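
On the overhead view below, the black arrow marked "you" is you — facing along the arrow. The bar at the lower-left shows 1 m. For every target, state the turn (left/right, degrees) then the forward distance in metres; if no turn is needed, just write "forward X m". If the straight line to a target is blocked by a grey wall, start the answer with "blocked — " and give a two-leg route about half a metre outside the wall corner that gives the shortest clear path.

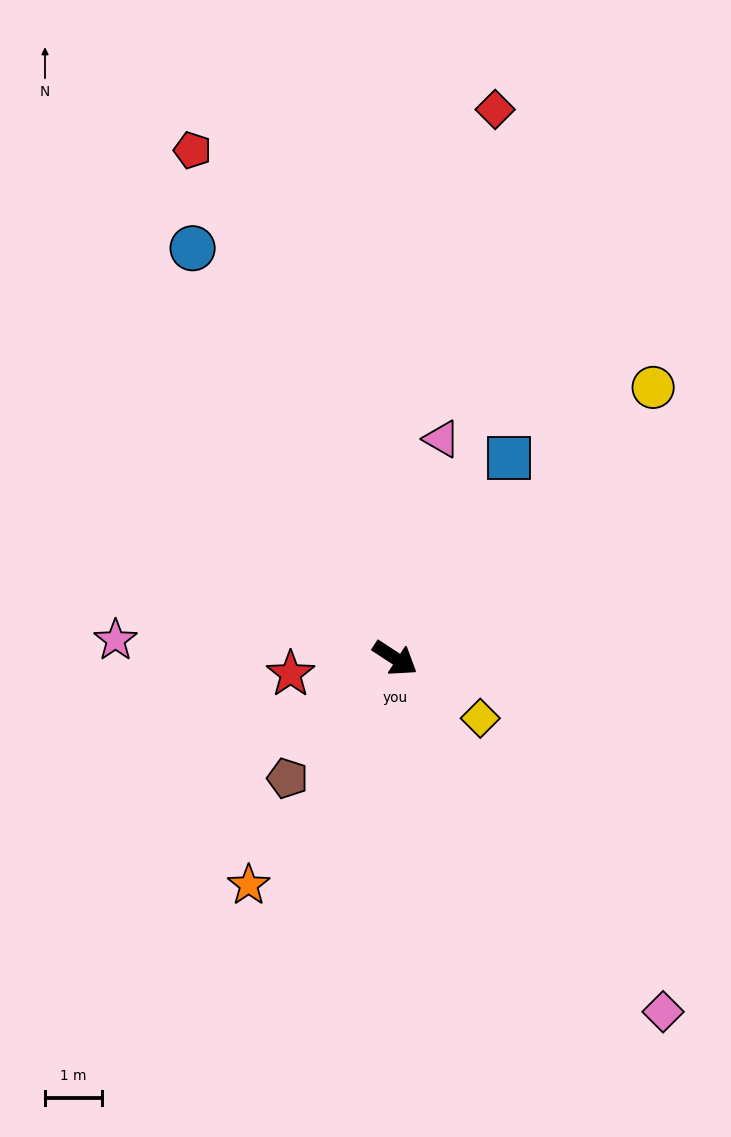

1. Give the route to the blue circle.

turn left 149°, forward 8.0 m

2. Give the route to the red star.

turn right 138°, forward 1.9 m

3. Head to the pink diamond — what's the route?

turn right 20°, forward 7.8 m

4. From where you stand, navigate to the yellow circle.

turn left 80°, forward 6.6 m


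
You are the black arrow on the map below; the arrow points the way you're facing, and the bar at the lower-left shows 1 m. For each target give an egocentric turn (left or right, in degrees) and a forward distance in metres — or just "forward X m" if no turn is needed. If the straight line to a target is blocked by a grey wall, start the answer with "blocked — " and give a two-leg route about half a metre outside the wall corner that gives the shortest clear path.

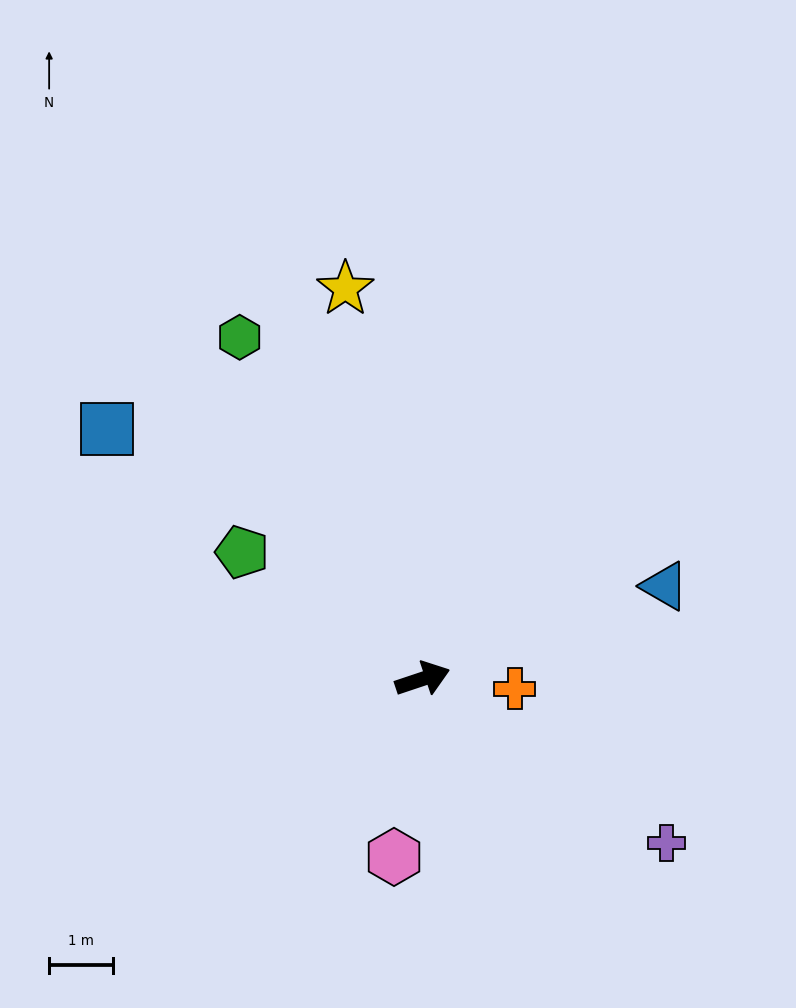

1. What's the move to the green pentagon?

turn left 126°, forward 3.5 m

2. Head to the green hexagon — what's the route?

turn left 100°, forward 6.1 m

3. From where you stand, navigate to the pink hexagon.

turn right 118°, forward 2.8 m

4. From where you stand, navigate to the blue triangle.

turn left 2°, forward 4.1 m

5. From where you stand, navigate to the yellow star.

turn left 83°, forward 6.2 m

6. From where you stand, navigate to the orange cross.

turn right 25°, forward 1.5 m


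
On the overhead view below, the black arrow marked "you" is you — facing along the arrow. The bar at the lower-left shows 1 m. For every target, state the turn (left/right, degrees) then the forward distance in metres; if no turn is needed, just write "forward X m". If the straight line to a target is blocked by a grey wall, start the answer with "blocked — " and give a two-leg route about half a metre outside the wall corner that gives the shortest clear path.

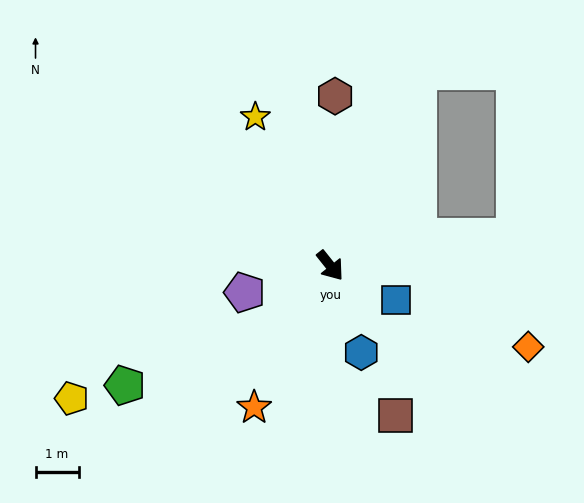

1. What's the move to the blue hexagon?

turn right 19°, forward 2.1 m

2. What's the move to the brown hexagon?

turn left 140°, forward 3.9 m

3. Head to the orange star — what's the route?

turn right 67°, forward 3.7 m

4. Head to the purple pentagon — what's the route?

turn right 111°, forward 2.1 m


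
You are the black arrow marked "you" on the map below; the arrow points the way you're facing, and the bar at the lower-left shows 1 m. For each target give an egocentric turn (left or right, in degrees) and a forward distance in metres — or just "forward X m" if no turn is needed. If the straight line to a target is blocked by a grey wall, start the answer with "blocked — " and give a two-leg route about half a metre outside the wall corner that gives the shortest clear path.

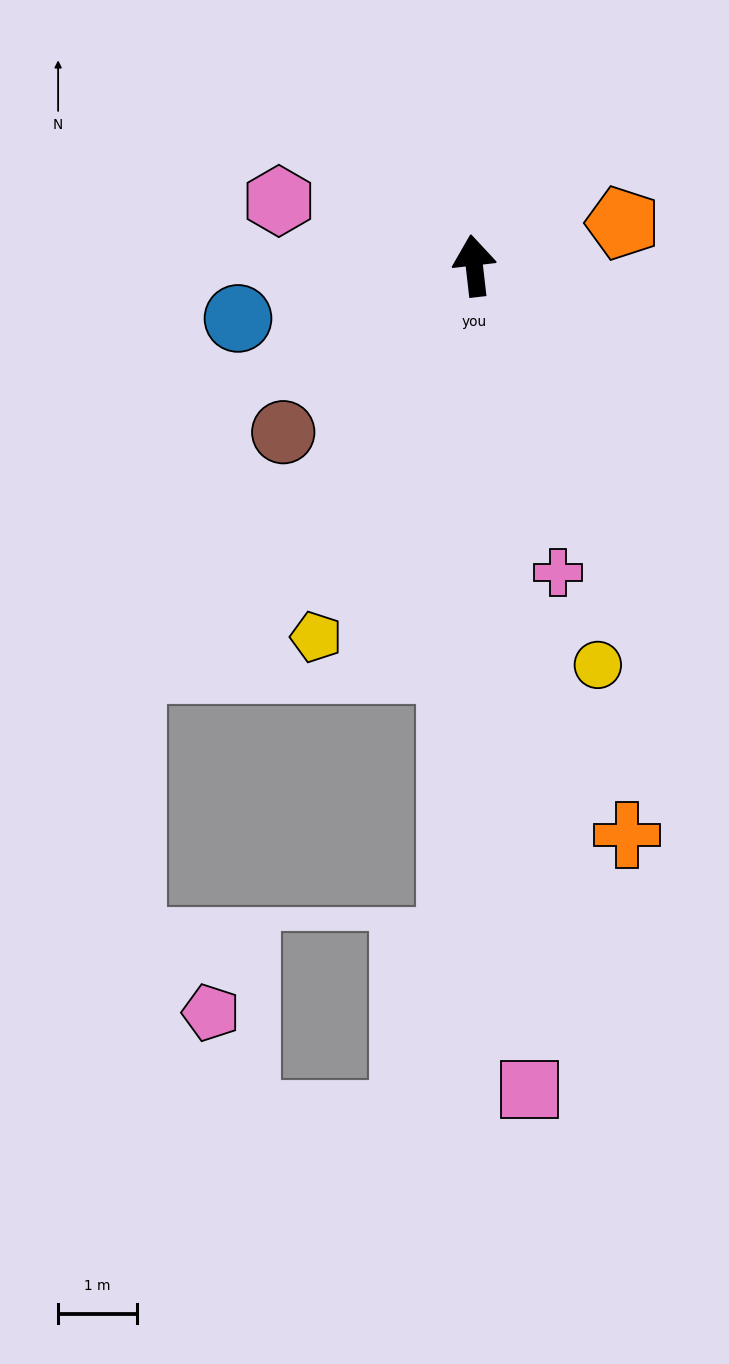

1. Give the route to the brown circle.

turn left 125°, forward 3.2 m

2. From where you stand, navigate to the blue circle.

turn left 96°, forward 3.1 m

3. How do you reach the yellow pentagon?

turn left 150°, forward 5.1 m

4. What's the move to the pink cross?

turn right 171°, forward 4.0 m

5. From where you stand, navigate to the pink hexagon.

turn left 65°, forward 2.6 m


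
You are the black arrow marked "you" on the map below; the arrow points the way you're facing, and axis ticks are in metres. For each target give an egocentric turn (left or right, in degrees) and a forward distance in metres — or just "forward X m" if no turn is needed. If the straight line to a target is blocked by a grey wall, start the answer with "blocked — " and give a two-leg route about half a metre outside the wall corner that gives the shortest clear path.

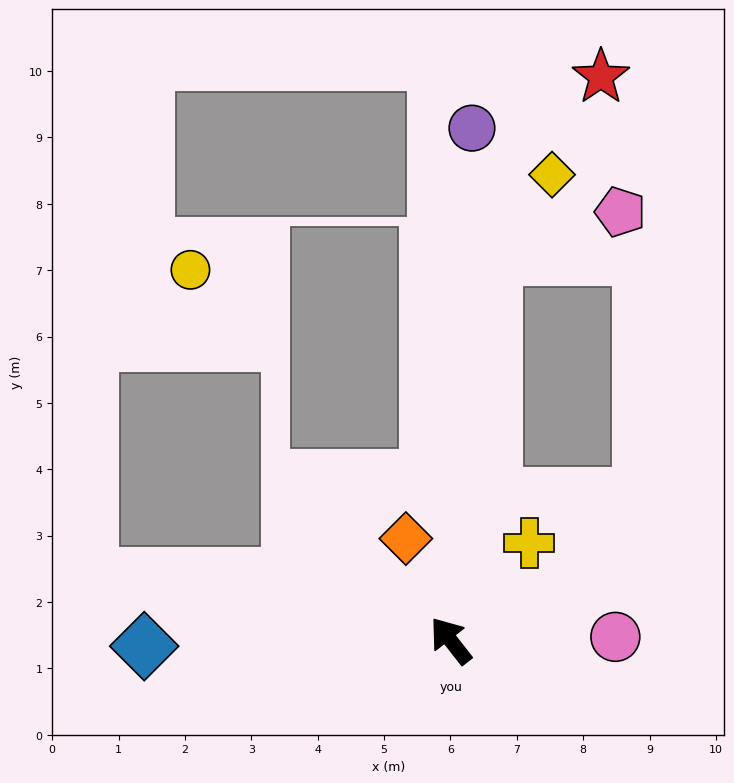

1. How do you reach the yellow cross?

turn right 77°, forward 1.9 m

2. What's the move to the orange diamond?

turn right 14°, forward 1.7 m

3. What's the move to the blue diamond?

turn left 53°, forward 4.6 m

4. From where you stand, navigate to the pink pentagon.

blocked — turn right 45°, forward 5.8 m, then turn right 63°, forward 2.0 m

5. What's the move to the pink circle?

turn right 127°, forward 2.5 m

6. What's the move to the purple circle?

turn right 40°, forward 7.7 m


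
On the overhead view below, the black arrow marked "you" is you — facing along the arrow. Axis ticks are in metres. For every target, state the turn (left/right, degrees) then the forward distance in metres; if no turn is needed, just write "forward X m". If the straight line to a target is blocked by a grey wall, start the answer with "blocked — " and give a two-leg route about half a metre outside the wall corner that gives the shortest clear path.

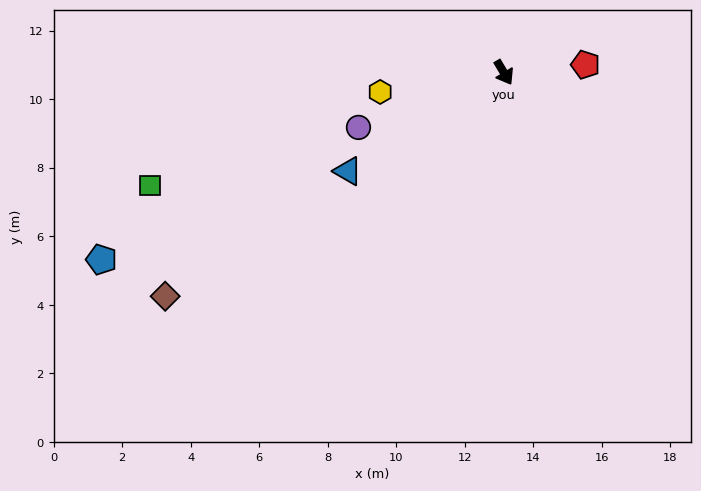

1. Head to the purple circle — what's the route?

turn right 100°, forward 4.5 m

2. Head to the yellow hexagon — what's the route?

turn right 112°, forward 3.7 m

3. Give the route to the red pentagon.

turn left 65°, forward 2.4 m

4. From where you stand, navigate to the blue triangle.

turn right 89°, forward 5.4 m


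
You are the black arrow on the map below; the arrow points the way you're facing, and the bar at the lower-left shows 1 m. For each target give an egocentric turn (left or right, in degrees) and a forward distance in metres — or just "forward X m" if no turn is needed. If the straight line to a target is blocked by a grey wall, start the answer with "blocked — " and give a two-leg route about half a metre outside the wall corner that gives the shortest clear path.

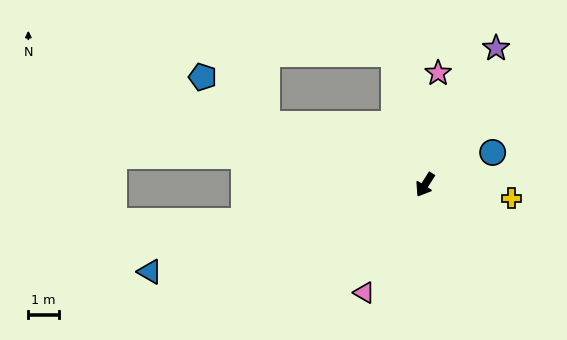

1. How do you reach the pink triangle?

turn left 3°, forward 4.1 m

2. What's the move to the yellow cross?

turn left 114°, forward 2.9 m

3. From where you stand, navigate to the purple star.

turn right 175°, forward 5.1 m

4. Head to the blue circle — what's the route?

turn left 148°, forward 2.5 m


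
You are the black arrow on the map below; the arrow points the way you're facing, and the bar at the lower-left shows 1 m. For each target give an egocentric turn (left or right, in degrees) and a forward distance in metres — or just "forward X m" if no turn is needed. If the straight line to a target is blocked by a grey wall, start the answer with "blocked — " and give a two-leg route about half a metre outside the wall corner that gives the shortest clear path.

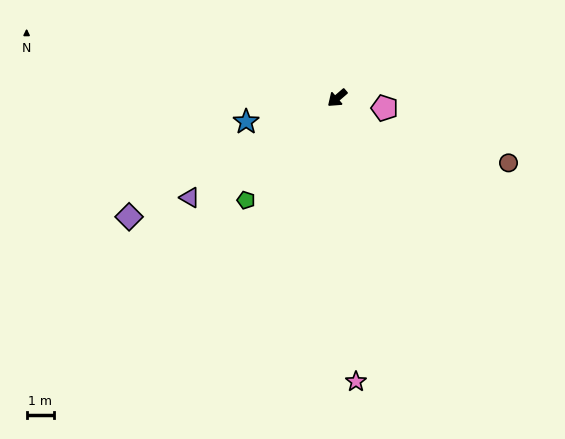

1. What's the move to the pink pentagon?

turn left 127°, forward 1.8 m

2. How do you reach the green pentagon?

turn left 7°, forward 5.0 m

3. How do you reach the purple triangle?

turn right 7°, forward 6.4 m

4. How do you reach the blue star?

turn right 26°, forward 3.4 m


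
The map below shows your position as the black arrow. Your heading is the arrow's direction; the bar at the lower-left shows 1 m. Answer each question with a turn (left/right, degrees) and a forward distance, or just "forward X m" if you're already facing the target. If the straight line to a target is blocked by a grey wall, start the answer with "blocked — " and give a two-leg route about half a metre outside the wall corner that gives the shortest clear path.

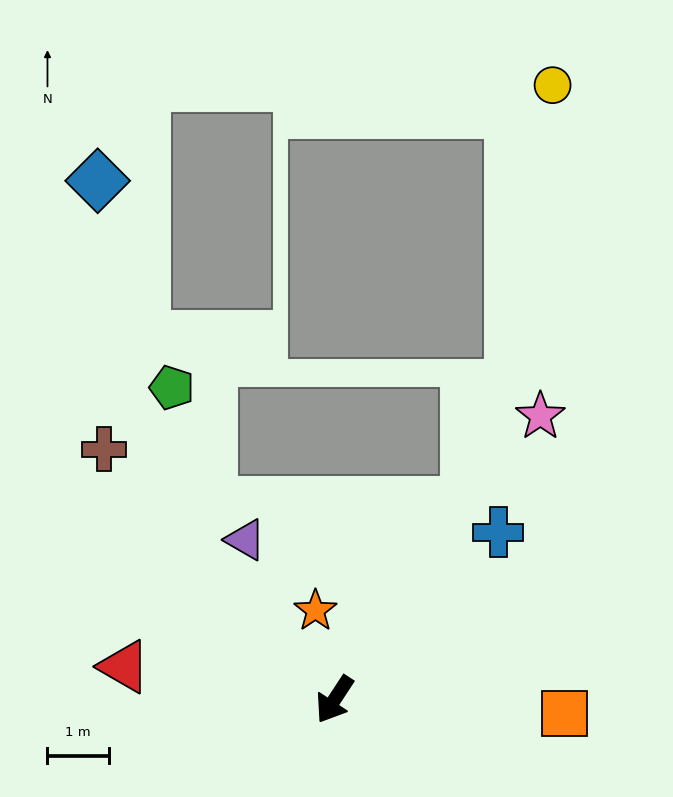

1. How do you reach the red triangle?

turn right 66°, forward 3.5 m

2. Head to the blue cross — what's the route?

turn left 169°, forward 3.8 m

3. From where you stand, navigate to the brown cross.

turn right 104°, forward 5.5 m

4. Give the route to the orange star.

turn right 135°, forward 1.5 m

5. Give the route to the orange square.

turn left 120°, forward 3.7 m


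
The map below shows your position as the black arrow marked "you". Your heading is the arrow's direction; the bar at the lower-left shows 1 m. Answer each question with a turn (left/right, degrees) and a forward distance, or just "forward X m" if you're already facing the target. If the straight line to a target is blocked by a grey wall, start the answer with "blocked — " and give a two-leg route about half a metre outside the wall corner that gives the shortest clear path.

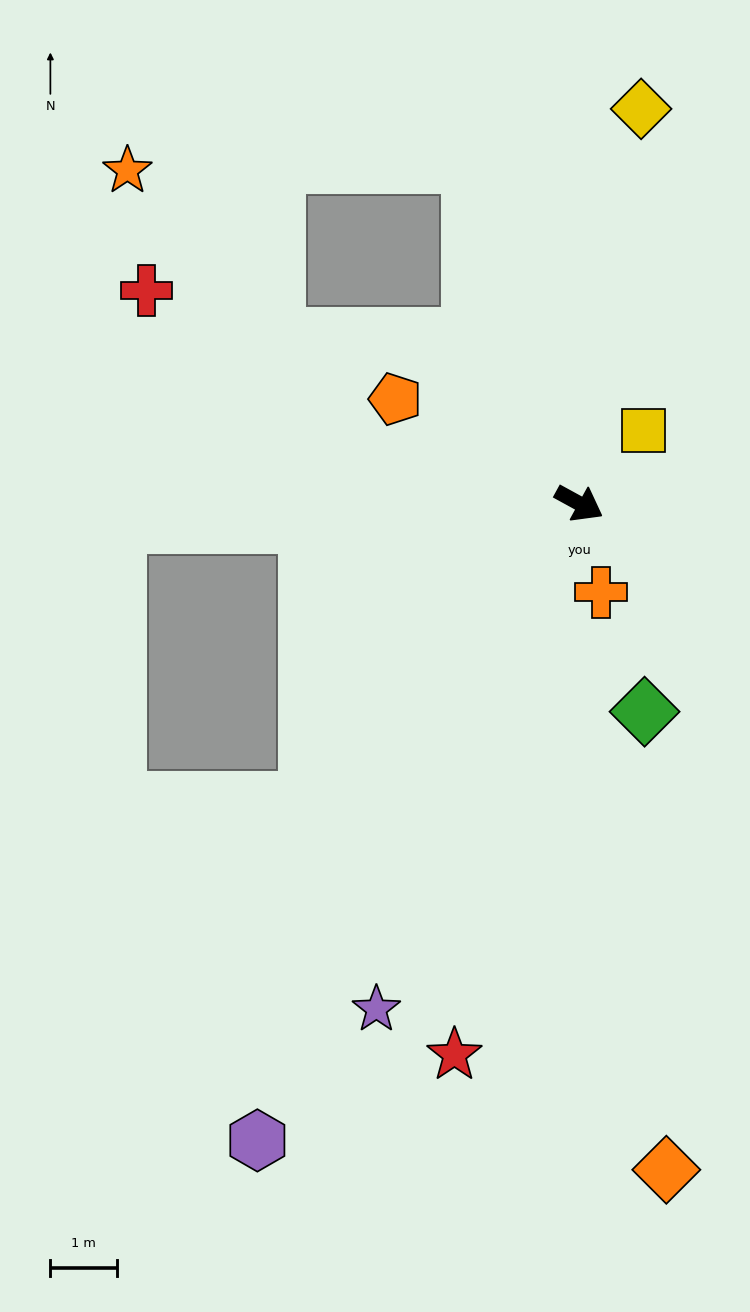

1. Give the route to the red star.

turn right 74°, forward 8.5 m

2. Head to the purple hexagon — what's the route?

turn right 88°, forward 10.7 m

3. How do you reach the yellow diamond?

turn left 110°, forward 6.0 m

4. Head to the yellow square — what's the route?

turn left 77°, forward 1.5 m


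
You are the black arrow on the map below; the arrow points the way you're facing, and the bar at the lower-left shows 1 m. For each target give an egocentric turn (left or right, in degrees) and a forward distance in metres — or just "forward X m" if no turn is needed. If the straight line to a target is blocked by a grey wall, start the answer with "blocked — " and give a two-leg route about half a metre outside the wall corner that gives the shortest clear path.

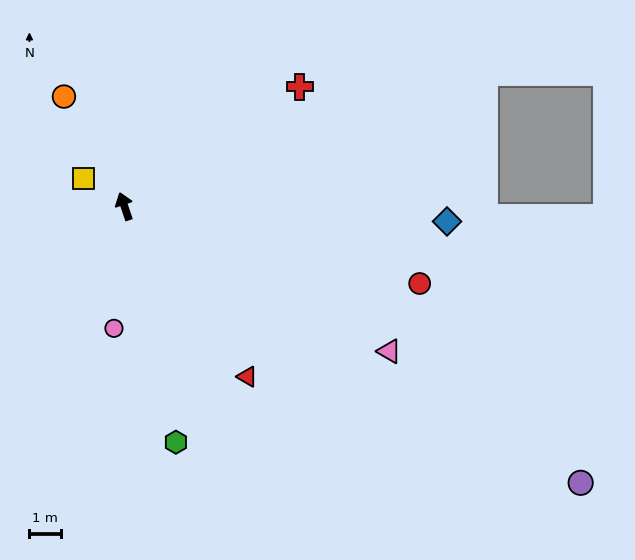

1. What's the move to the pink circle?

turn left 156°, forward 3.9 m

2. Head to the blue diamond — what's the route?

turn right 111°, forward 10.4 m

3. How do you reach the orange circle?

turn left 10°, forward 4.0 m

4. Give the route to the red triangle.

turn right 163°, forward 6.8 m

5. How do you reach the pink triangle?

turn right 137°, forward 9.7 m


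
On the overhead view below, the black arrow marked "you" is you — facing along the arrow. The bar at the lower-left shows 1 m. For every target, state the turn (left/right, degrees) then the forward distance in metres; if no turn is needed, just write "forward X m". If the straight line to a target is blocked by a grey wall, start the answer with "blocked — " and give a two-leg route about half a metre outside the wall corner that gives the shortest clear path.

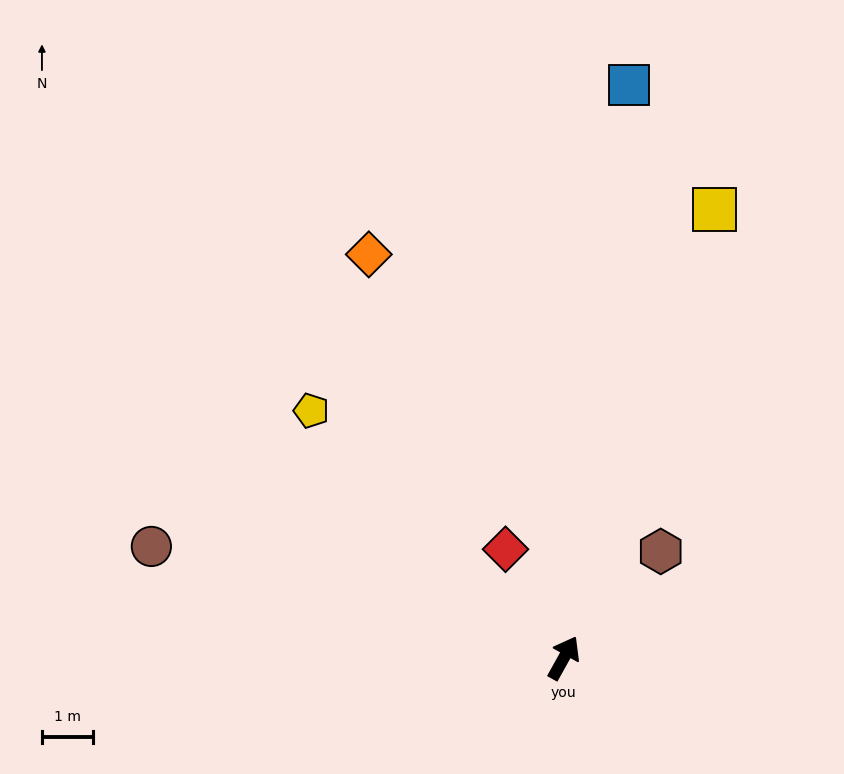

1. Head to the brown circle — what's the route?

turn left 104°, forward 8.3 m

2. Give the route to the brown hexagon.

turn right 13°, forward 2.8 m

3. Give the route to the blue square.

turn left 23°, forward 11.2 m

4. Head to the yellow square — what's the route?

turn left 11°, forward 9.2 m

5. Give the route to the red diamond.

turn left 57°, forward 2.4 m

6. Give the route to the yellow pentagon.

turn left 75°, forward 6.9 m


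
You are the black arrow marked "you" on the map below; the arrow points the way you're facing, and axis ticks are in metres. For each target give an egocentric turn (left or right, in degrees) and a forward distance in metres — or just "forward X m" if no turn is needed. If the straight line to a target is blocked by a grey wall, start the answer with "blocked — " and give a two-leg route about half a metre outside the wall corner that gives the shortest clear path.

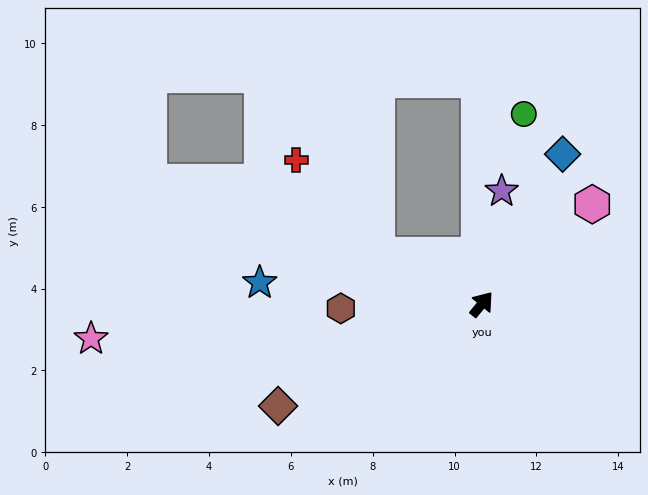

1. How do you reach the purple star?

turn left 29°, forward 2.8 m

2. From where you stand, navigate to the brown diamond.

turn left 156°, forward 5.6 m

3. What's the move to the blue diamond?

turn left 11°, forward 4.2 m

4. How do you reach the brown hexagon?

turn left 131°, forward 3.4 m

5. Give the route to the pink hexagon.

turn right 9°, forward 3.6 m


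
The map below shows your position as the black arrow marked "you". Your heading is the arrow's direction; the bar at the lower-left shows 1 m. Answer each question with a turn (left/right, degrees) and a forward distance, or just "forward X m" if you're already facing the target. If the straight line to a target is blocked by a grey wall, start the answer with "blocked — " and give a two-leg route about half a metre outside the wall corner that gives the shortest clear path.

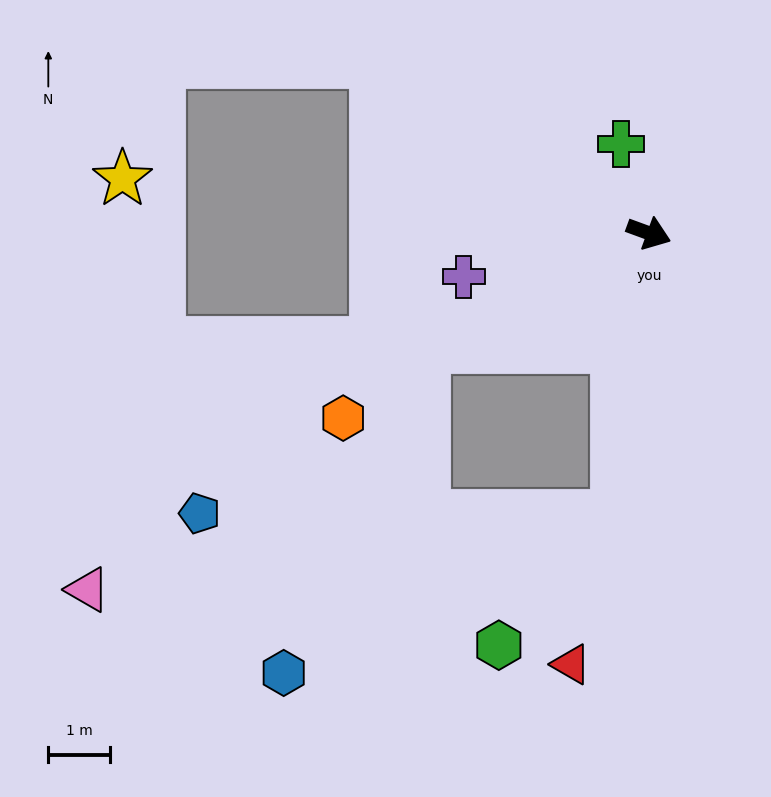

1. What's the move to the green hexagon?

blocked — turn right 76°, forward 4.6 m, then turn right 36°, forward 2.8 m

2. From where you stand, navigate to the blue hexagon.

blocked — turn right 133°, forward 4.1 m, then turn left 40°, forward 5.7 m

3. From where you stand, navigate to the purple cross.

turn right 147°, forward 3.1 m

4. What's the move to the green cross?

turn left 127°, forward 1.5 m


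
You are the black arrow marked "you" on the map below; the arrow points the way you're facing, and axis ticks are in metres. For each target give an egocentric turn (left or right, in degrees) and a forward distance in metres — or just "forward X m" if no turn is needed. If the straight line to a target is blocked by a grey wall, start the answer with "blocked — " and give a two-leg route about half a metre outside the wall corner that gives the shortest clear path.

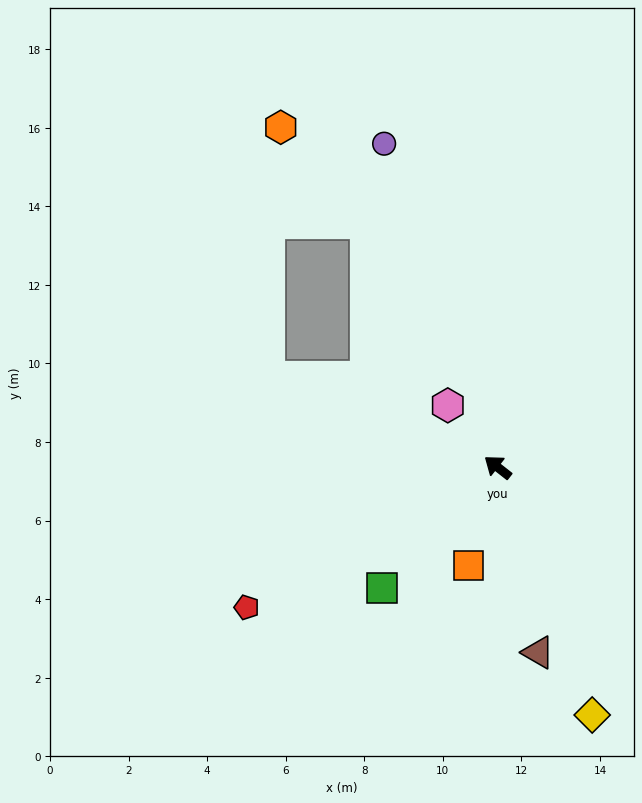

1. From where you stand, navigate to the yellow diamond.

turn left 149°, forward 6.7 m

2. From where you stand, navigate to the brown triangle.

turn left 140°, forward 4.8 m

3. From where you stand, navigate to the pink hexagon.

turn right 13°, forward 2.0 m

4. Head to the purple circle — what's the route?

turn right 33°, forward 8.7 m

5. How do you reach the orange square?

turn left 112°, forward 2.6 m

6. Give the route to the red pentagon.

turn left 67°, forward 7.3 m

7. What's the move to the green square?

turn left 84°, forward 4.3 m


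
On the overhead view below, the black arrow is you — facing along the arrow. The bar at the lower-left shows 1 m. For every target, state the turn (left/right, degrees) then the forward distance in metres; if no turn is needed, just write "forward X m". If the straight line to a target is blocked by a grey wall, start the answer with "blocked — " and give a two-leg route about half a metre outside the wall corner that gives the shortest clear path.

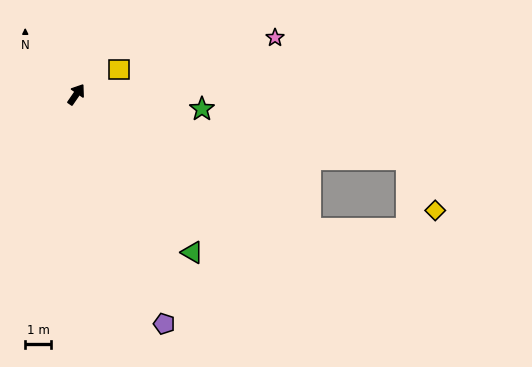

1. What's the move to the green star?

turn right 62°, forward 4.8 m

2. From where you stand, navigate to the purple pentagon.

turn right 124°, forward 9.4 m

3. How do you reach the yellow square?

turn right 25°, forward 1.9 m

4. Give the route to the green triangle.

turn right 109°, forward 7.5 m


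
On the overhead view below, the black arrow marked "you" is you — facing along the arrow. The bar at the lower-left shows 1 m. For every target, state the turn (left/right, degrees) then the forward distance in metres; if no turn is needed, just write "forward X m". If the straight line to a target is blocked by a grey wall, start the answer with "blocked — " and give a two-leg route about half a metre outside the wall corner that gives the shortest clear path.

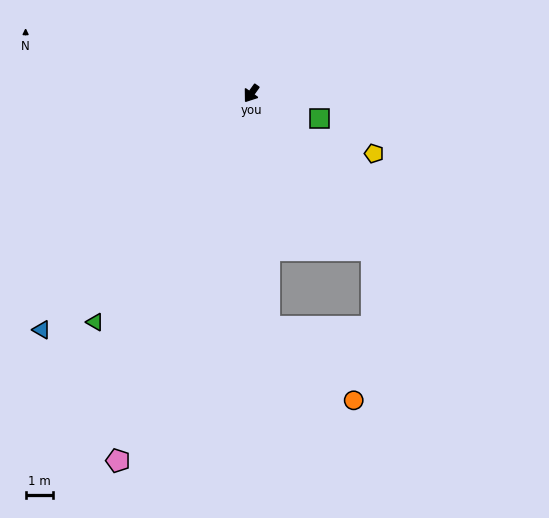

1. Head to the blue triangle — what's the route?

turn right 6°, forward 11.7 m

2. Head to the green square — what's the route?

turn left 105°, forward 2.7 m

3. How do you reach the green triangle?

forward 10.2 m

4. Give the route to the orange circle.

blocked — turn left 40°, forward 8.6 m, then turn left 45°, forward 4.1 m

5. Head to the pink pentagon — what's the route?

turn left 16°, forward 14.4 m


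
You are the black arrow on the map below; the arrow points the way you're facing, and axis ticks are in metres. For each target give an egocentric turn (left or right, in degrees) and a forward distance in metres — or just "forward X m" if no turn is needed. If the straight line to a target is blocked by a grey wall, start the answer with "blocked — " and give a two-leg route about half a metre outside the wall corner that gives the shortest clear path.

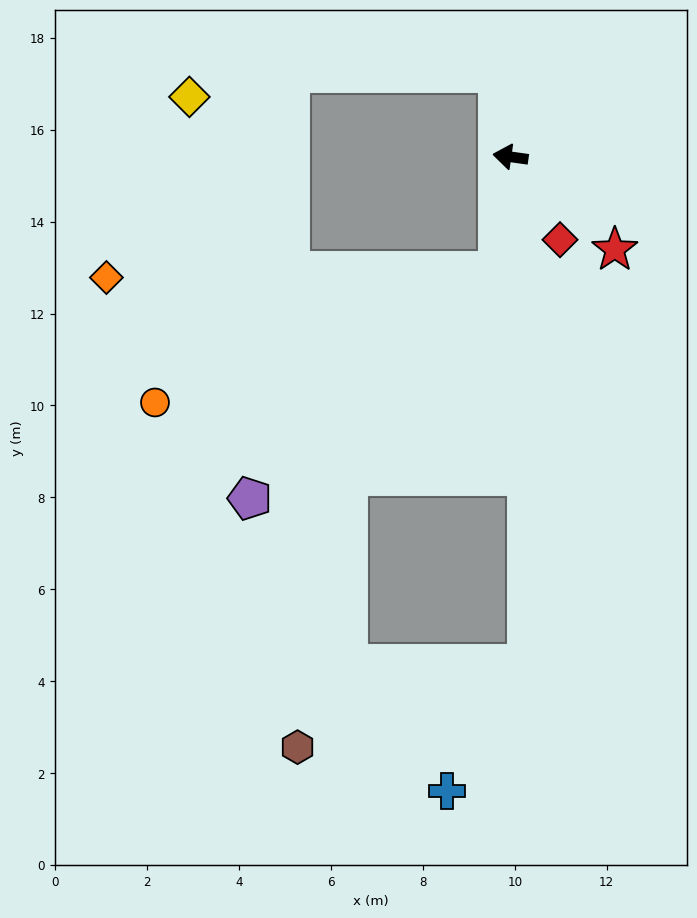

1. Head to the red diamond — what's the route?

turn left 129°, forward 2.1 m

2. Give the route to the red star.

turn left 146°, forward 3.0 m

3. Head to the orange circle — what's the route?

blocked — turn left 92°, forward 2.5 m, then turn right 63°, forward 8.0 m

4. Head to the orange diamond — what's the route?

blocked — turn left 92°, forward 2.5 m, then turn right 83°, forward 8.5 m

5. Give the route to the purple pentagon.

blocked — turn left 92°, forward 2.5 m, then turn right 41°, forward 7.3 m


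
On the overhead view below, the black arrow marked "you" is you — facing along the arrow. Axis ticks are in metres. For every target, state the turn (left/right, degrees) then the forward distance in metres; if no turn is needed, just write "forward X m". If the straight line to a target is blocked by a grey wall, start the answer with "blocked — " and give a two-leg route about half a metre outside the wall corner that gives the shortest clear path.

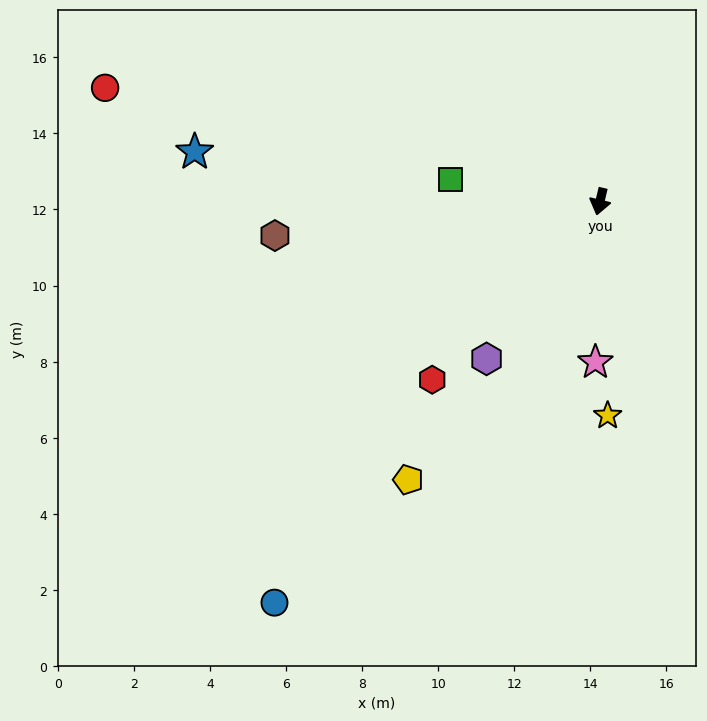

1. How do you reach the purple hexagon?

turn right 22°, forward 5.1 m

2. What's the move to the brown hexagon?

turn right 71°, forward 8.6 m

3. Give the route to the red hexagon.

turn right 30°, forward 6.4 m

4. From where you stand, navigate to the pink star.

turn left 12°, forward 4.2 m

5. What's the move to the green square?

turn right 85°, forward 4.0 m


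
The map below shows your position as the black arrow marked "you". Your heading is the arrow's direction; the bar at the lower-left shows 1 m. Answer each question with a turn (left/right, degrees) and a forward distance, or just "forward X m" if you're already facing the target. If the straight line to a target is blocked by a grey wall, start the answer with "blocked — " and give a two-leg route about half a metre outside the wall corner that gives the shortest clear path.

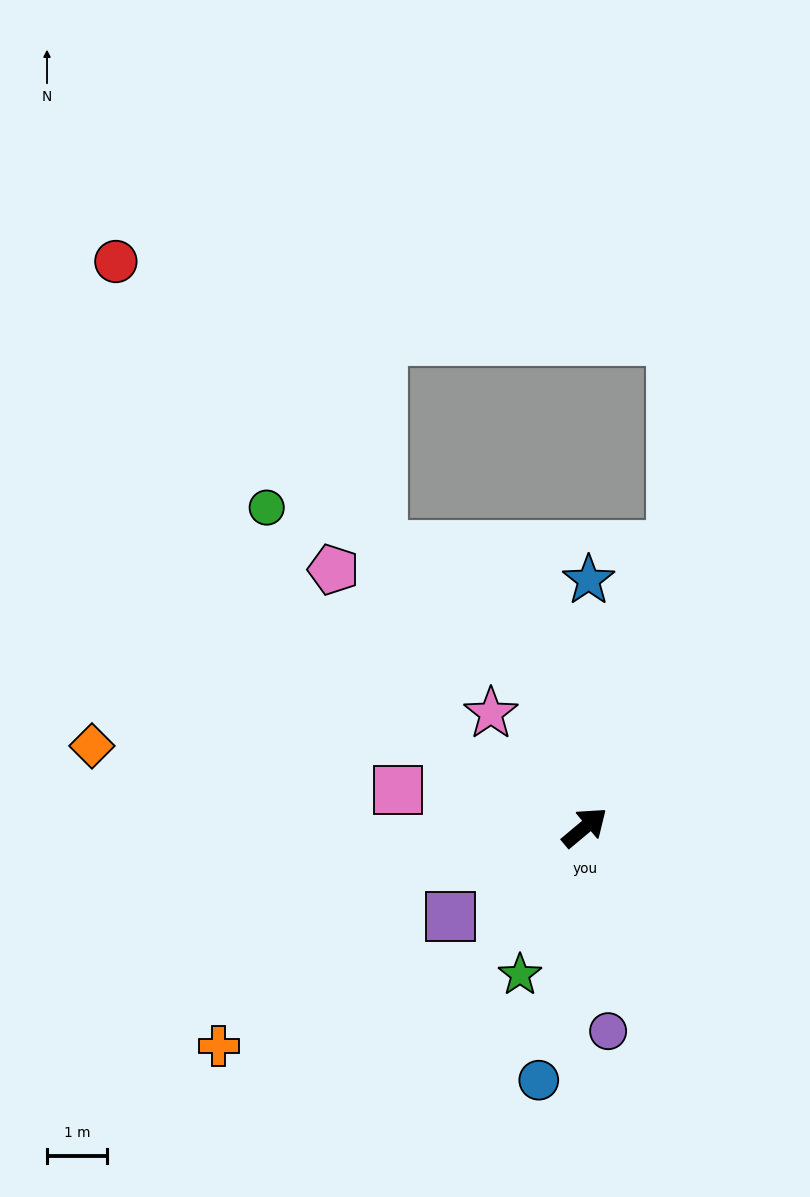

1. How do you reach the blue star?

turn left 49°, forward 4.1 m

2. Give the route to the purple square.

turn left 174°, forward 2.7 m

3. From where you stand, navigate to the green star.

turn right 154°, forward 2.7 m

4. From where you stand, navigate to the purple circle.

turn right 123°, forward 3.4 m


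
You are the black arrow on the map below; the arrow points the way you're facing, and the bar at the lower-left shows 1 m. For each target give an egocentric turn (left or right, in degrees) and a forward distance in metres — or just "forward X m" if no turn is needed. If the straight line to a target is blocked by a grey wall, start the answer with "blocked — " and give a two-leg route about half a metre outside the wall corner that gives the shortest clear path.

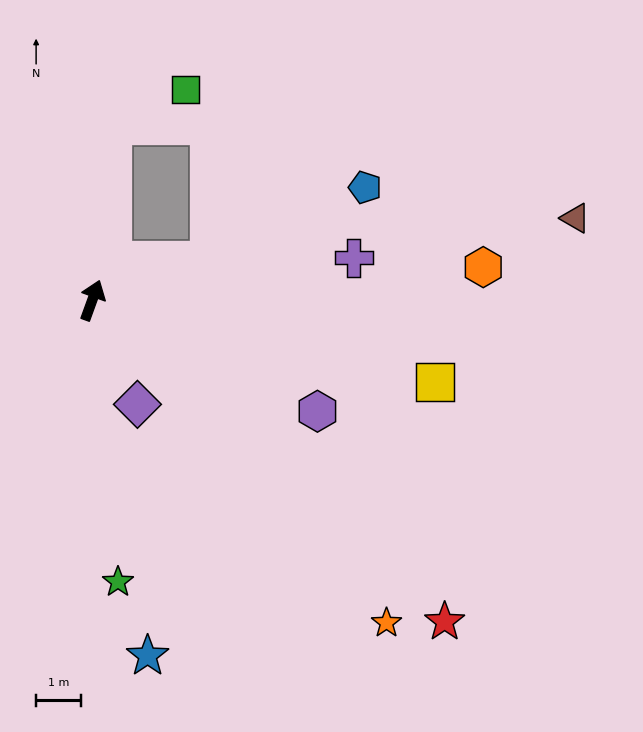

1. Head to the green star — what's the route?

turn right 155°, forward 6.2 m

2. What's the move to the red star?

turn right 112°, forward 10.5 m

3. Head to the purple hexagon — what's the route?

turn right 96°, forward 5.5 m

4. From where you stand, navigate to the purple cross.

turn right 61°, forward 5.8 m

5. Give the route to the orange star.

turn right 118°, forward 9.6 m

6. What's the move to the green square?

blocked — turn left 13°, forward 3.9 m, then turn right 57°, forward 1.8 m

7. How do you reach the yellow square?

turn right 83°, forward 7.8 m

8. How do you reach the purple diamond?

turn right 137°, forward 2.5 m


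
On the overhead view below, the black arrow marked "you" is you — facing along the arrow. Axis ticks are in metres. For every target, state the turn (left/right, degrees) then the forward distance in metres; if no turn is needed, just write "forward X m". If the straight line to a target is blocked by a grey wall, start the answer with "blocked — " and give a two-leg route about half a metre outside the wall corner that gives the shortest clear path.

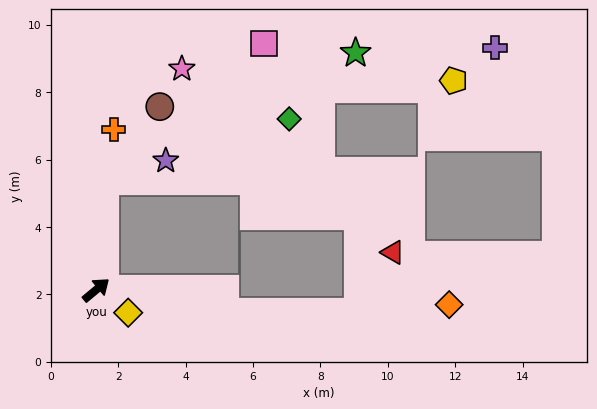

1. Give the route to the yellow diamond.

turn right 75°, forward 1.2 m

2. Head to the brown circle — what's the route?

blocked — turn left 46°, forward 3.3 m, then turn right 32°, forward 2.7 m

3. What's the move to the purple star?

blocked — turn left 46°, forward 3.3 m, then turn right 68°, forward 1.9 m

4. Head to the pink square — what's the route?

blocked — turn left 46°, forward 3.3 m, then turn right 45°, forward 6.2 m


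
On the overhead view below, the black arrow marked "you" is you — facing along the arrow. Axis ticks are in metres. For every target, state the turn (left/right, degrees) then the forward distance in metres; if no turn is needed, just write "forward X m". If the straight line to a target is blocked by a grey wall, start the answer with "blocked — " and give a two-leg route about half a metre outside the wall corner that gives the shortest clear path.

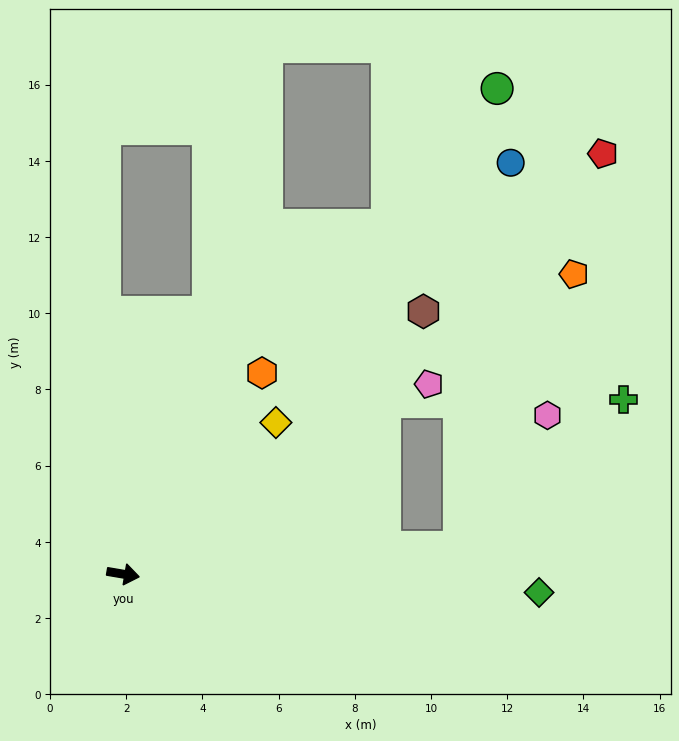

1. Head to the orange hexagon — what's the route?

turn left 65°, forward 6.4 m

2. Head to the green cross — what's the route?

blocked — turn left 14°, forward 8.9 m, then turn left 37°, forward 5.8 m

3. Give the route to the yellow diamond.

turn left 54°, forward 5.6 m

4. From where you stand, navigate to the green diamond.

turn left 7°, forward 10.9 m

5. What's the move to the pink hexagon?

blocked — turn left 14°, forward 8.9 m, then turn left 52°, forward 4.2 m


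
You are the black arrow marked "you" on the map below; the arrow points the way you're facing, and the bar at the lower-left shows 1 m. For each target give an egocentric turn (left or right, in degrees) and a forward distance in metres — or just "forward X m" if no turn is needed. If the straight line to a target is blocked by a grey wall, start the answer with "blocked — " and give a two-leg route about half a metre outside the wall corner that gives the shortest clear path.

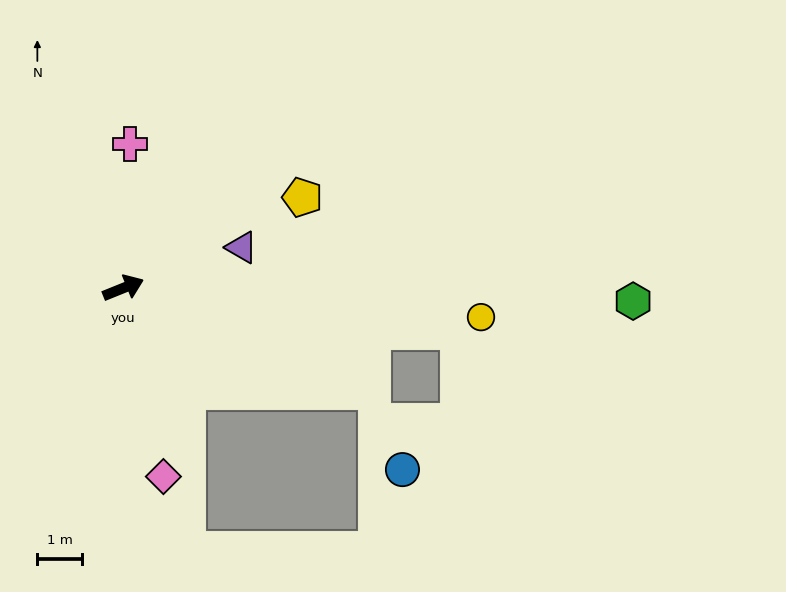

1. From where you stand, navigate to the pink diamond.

turn right 100°, forward 4.3 m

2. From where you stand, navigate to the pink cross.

turn left 65°, forward 3.2 m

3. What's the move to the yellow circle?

turn right 27°, forward 8.1 m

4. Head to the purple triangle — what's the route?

turn right 3°, forward 2.8 m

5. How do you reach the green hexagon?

turn right 23°, forward 11.5 m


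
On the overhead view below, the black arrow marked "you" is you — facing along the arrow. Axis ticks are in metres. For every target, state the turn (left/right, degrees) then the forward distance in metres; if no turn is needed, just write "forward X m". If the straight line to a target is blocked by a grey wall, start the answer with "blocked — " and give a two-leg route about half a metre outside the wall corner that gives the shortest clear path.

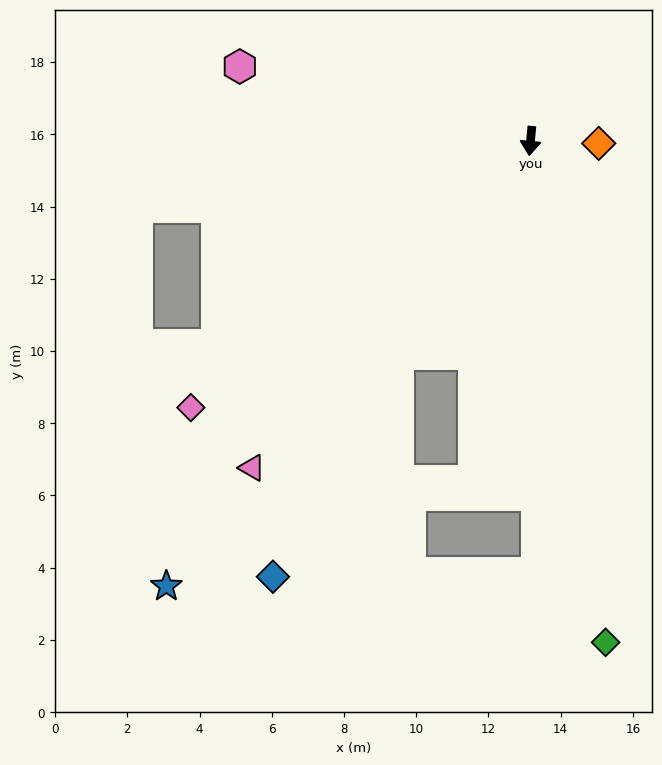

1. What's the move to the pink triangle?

turn right 35°, forward 11.9 m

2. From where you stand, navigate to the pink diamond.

turn right 47°, forward 12.0 m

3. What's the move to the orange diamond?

turn left 93°, forward 1.9 m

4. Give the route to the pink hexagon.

turn right 99°, forward 8.3 m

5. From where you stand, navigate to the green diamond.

turn left 14°, forward 14.0 m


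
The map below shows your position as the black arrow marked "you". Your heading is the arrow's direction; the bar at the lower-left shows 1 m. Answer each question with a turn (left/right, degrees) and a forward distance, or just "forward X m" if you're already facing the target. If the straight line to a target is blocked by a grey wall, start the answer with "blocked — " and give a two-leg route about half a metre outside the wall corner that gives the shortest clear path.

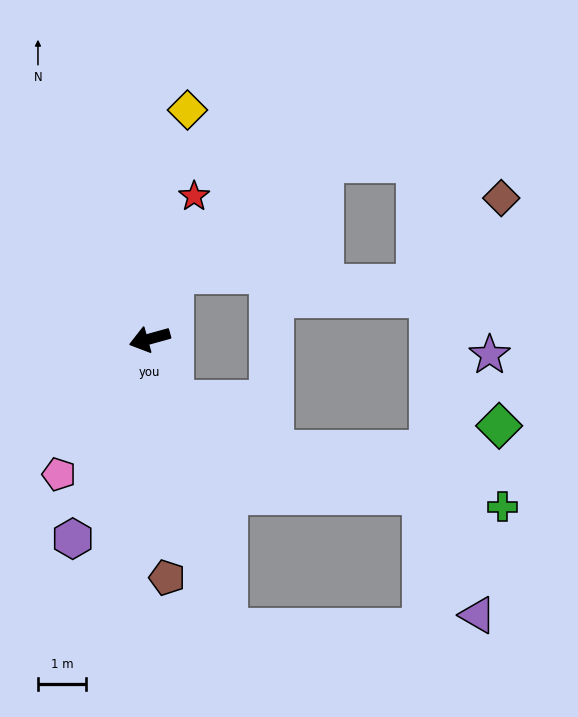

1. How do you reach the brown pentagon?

turn left 79°, forward 5.0 m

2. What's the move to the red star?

turn right 123°, forward 3.1 m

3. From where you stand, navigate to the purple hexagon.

turn left 53°, forward 4.5 m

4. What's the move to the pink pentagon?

turn left 41°, forward 3.4 m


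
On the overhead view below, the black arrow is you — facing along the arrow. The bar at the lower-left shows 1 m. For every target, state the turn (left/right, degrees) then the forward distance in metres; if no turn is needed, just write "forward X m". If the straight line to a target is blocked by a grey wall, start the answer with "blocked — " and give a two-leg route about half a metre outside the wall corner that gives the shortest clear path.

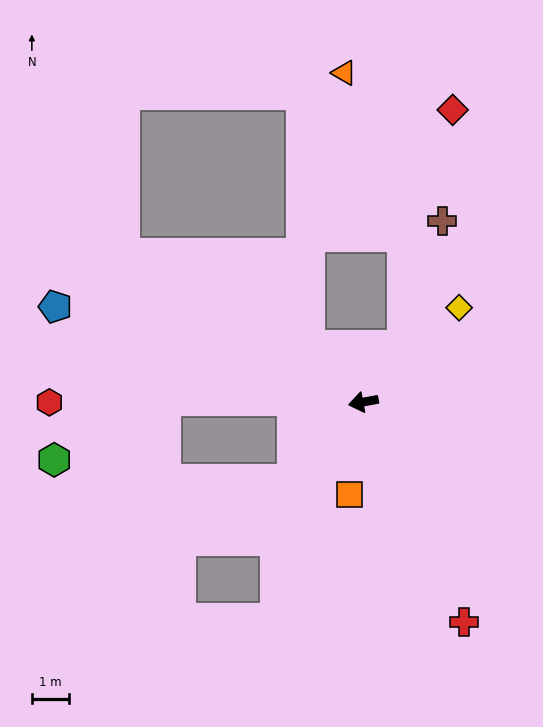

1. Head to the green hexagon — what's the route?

blocked — turn right 11°, forward 5.3 m, then turn left 29°, forward 3.4 m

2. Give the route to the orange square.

turn left 71°, forward 2.5 m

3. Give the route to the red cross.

turn left 104°, forward 6.4 m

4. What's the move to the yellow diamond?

turn right 146°, forward 3.6 m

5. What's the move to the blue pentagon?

turn right 28°, forward 8.6 m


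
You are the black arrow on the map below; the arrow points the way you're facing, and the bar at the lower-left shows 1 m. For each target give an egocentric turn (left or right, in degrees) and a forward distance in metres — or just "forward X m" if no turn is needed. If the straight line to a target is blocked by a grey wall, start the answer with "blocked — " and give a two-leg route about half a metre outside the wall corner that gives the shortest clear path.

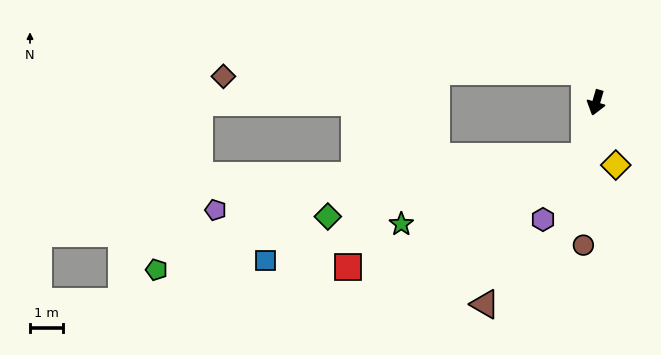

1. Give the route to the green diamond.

blocked — turn left 4°, forward 1.7 m, then turn right 65°, forward 8.0 m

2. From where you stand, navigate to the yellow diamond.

turn left 34°, forward 2.0 m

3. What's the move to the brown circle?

turn left 11°, forward 4.4 m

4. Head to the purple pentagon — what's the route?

blocked — turn left 4°, forward 1.7 m, then turn right 69°, forward 11.4 m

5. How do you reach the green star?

blocked — turn left 4°, forward 1.7 m, then turn right 57°, forward 6.0 m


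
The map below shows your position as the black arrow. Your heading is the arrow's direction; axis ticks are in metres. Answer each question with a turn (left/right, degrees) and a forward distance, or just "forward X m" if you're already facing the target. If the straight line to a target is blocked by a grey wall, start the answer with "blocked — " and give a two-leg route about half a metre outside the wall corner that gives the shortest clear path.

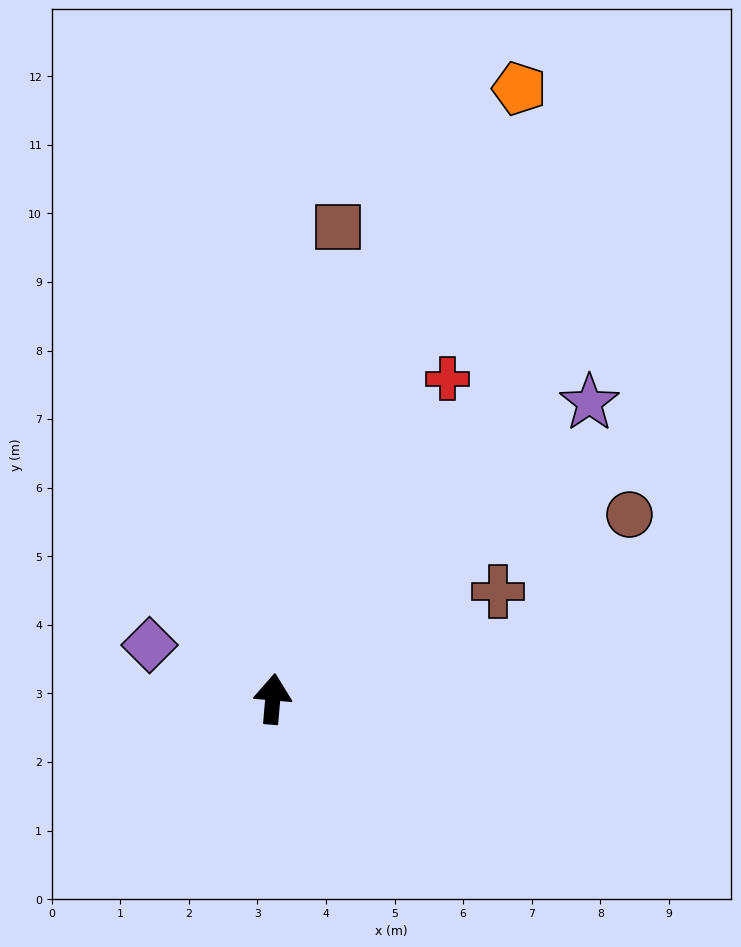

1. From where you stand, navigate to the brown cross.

turn right 60°, forward 3.6 m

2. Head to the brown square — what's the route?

turn right 3°, forward 6.9 m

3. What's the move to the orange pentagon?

turn right 17°, forward 9.6 m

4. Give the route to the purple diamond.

turn left 71°, forward 2.0 m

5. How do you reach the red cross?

turn right 24°, forward 5.3 m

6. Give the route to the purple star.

turn right 42°, forward 6.3 m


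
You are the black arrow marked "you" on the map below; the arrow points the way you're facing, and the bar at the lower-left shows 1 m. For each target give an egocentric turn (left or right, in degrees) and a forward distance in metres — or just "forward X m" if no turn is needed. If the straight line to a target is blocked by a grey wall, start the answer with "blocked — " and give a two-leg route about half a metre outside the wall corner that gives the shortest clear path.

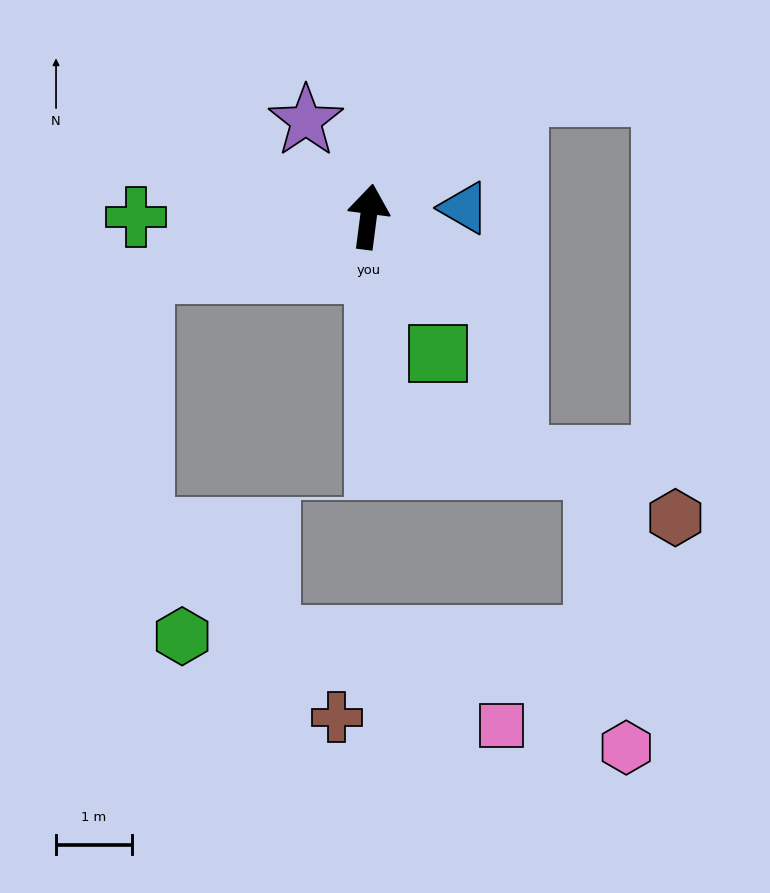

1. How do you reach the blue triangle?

turn right 77°, forward 1.3 m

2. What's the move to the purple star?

turn left 41°, forward 1.5 m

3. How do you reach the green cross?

turn left 97°, forward 3.1 m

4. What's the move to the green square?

turn right 146°, forward 2.0 m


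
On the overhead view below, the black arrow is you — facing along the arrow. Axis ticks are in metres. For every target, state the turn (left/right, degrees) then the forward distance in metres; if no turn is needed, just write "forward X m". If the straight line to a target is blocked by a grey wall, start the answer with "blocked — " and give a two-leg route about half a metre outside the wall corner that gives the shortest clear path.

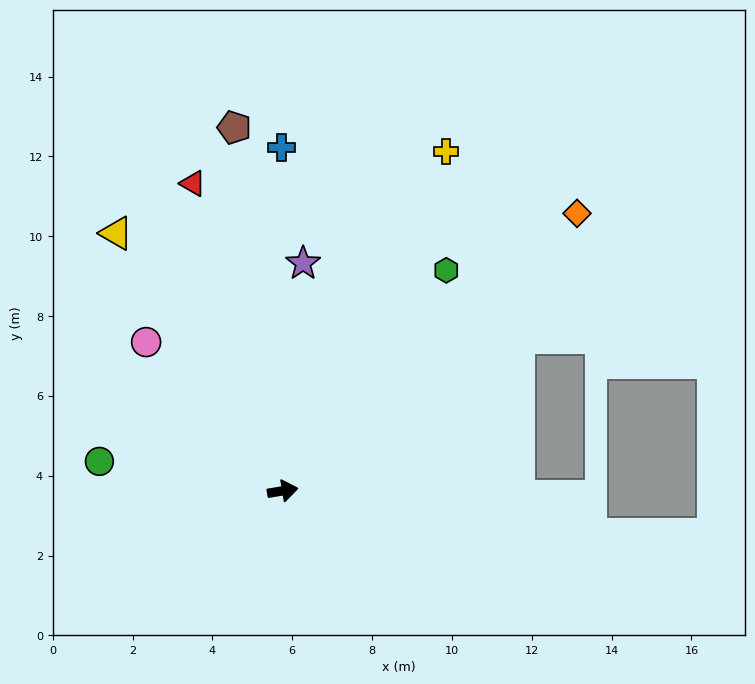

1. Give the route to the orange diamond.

turn left 34°, forward 10.1 m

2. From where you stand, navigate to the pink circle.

turn left 123°, forward 5.1 m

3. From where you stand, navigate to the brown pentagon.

turn left 88°, forward 9.2 m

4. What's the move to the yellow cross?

turn left 55°, forward 9.4 m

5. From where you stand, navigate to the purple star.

turn left 75°, forward 5.7 m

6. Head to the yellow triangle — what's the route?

turn left 113°, forward 7.7 m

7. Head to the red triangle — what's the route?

turn left 97°, forward 8.0 m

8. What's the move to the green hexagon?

turn left 44°, forward 6.9 m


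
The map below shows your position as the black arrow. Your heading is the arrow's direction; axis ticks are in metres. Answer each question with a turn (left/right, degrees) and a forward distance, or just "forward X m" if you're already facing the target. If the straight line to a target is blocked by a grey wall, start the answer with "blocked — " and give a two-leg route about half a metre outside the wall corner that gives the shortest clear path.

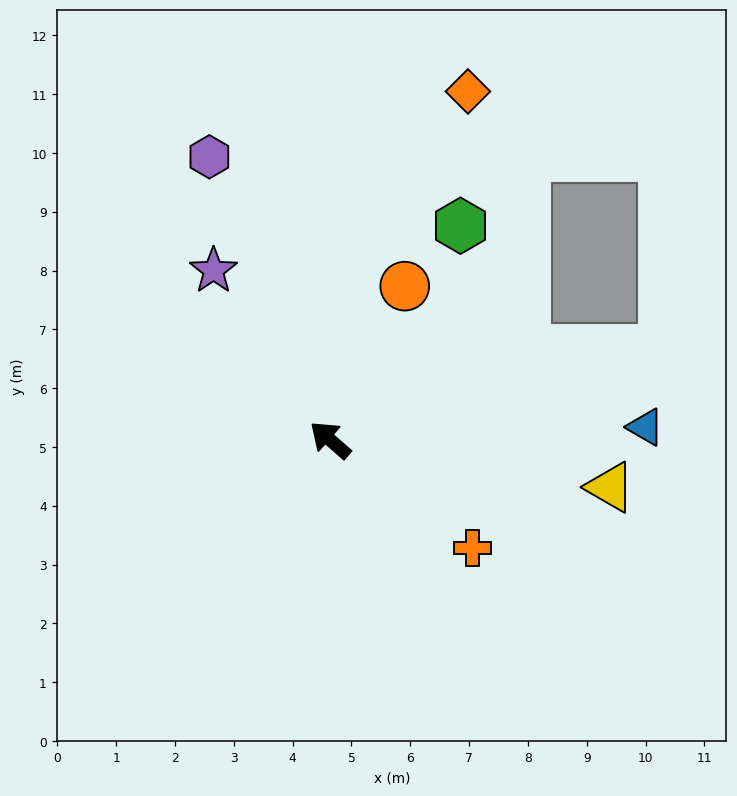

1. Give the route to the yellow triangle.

turn right 148°, forward 4.8 m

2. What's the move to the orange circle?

turn right 75°, forward 2.9 m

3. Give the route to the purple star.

turn right 14°, forward 3.5 m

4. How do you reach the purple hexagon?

turn right 26°, forward 5.2 m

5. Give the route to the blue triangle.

turn right 136°, forward 5.4 m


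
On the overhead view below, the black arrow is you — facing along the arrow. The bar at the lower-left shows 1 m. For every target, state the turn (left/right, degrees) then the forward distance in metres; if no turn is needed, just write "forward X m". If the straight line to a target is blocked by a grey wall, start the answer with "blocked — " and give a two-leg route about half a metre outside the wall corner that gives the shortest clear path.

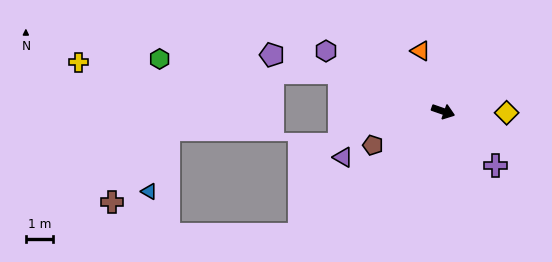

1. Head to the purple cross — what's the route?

turn right 27°, forward 2.8 m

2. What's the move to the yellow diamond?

turn left 18°, forward 2.4 m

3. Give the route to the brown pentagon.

turn right 135°, forward 2.9 m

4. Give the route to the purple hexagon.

turn left 172°, forward 4.9 m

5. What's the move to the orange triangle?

turn left 130°, forward 2.4 m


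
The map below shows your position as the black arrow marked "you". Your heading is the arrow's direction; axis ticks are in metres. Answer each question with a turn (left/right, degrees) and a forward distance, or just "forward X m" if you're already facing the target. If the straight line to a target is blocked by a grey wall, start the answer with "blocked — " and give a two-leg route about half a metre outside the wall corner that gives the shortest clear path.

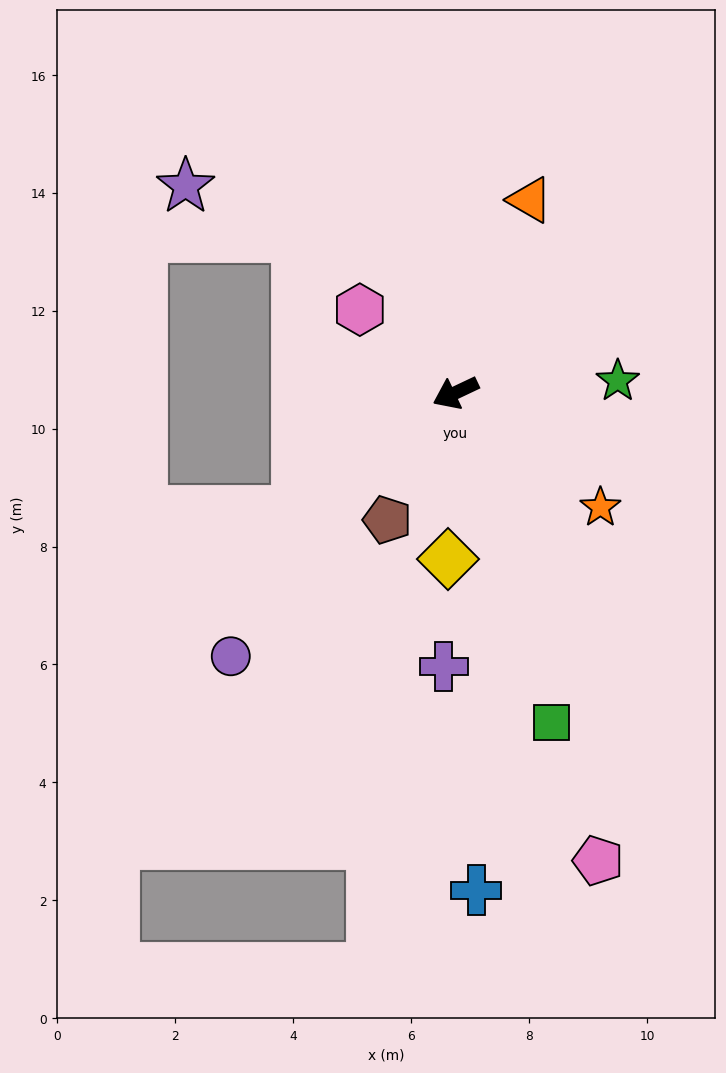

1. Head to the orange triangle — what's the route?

turn right 136°, forward 3.5 m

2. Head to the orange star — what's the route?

turn left 116°, forward 3.1 m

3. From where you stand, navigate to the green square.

turn left 81°, forward 5.8 m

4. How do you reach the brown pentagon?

turn left 36°, forward 2.4 m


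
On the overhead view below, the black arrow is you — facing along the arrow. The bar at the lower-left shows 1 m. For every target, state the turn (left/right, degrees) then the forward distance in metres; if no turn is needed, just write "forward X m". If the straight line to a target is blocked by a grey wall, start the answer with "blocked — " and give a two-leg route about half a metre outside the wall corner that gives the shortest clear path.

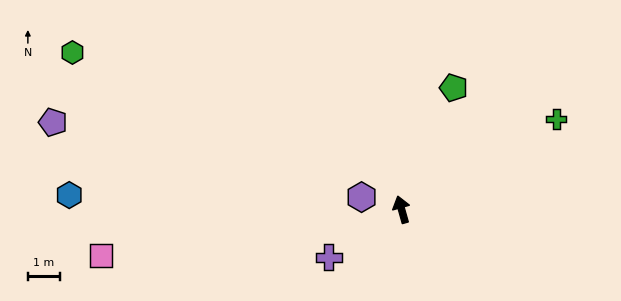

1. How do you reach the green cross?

turn right 75°, forward 5.6 m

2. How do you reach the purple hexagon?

turn left 57°, forward 1.3 m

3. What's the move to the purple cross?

turn left 108°, forward 2.7 m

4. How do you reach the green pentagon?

turn right 39°, forward 4.2 m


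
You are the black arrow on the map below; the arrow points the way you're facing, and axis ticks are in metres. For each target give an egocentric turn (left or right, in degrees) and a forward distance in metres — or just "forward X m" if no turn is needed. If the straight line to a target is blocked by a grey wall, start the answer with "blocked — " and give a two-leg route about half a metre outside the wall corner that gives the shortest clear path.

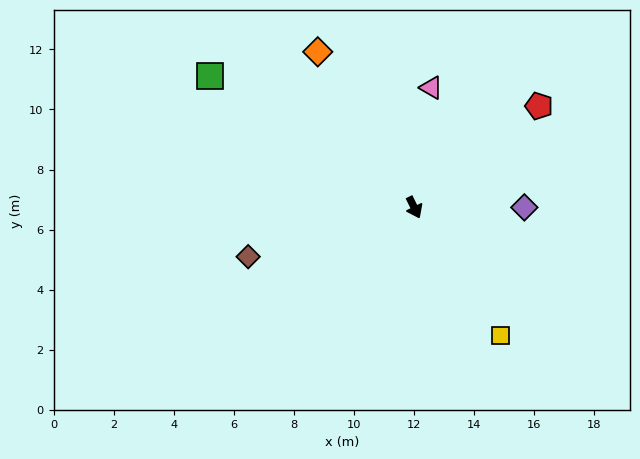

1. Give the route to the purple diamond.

turn left 64°, forward 3.7 m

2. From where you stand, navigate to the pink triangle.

turn left 146°, forward 4.0 m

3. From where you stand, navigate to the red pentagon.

turn left 103°, forward 5.4 m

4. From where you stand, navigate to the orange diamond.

turn right 174°, forward 6.1 m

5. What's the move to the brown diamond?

turn right 100°, forward 5.8 m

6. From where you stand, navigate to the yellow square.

turn left 8°, forward 5.1 m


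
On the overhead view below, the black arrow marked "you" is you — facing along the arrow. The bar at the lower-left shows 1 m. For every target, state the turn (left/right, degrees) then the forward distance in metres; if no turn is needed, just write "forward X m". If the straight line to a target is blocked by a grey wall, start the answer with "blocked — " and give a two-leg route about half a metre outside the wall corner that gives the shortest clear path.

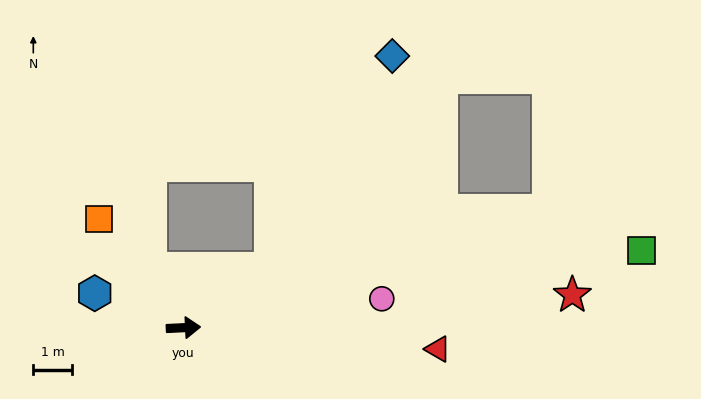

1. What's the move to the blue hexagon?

turn left 156°, forward 2.4 m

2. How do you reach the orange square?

turn left 125°, forward 3.5 m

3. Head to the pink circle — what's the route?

turn left 6°, forward 5.1 m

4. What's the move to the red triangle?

turn right 8°, forward 6.5 m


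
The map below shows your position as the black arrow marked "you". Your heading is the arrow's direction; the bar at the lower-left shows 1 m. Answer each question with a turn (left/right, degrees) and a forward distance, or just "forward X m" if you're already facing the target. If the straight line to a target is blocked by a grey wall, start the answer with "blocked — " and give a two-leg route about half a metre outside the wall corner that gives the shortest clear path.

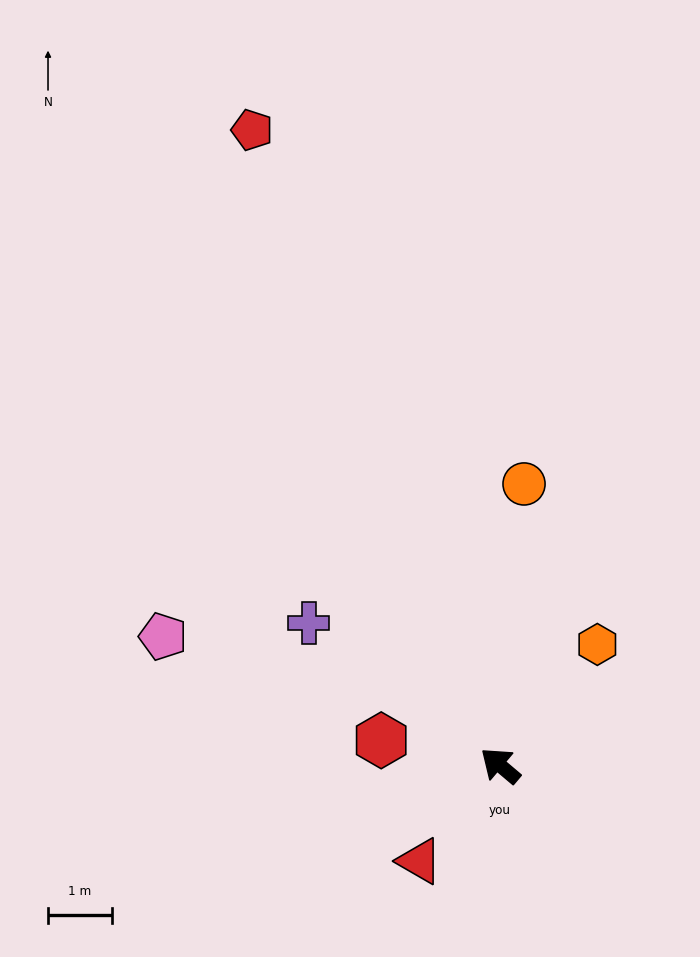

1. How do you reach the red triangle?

turn left 90°, forward 2.0 m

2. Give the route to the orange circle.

turn right 55°, forward 4.4 m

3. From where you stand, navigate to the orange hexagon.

turn right 89°, forward 2.4 m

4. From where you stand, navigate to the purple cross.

turn left 4°, forward 3.7 m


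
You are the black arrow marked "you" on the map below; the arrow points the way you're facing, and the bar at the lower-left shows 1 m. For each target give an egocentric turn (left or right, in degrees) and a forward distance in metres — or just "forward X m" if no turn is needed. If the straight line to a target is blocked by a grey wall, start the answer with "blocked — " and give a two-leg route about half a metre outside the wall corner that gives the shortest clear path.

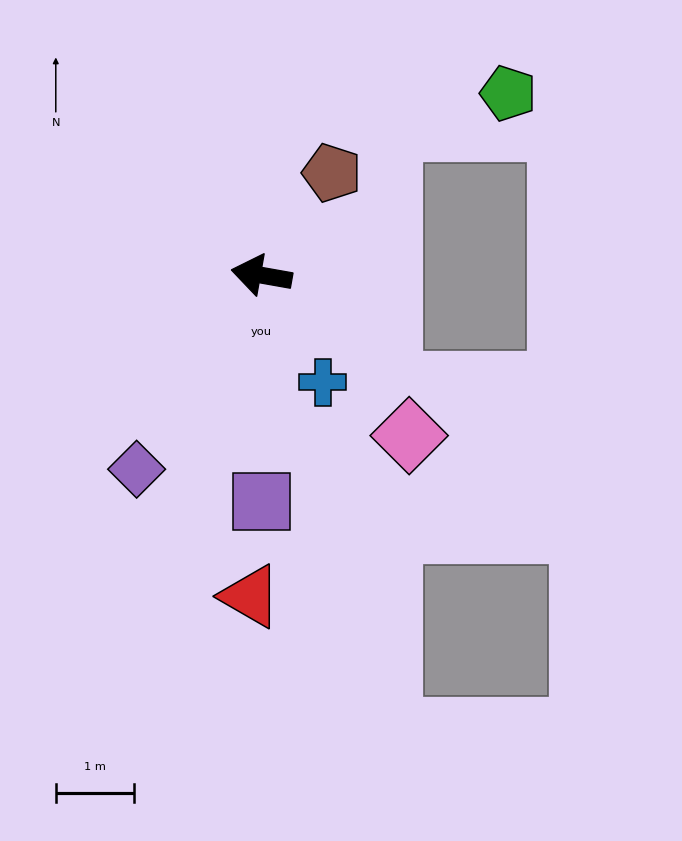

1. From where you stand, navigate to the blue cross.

turn left 130°, forward 1.6 m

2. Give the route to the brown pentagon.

turn right 114°, forward 1.6 m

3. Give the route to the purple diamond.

turn left 67°, forward 3.0 m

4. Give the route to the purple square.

turn left 100°, forward 2.9 m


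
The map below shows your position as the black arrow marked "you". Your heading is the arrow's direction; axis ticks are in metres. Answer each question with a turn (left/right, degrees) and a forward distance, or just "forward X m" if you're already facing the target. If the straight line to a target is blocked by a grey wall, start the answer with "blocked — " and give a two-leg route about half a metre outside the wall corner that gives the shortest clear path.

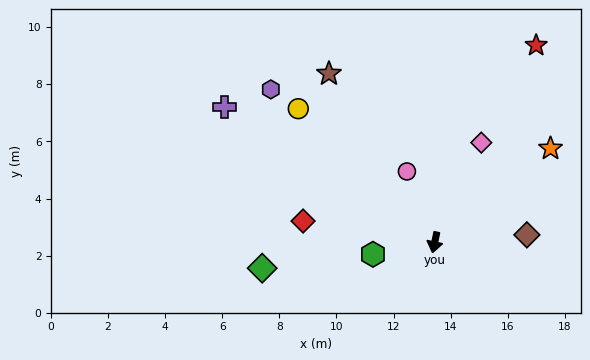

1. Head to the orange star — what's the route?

turn left 141°, forward 5.2 m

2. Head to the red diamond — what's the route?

turn right 87°, forward 4.7 m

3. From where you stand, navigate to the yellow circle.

turn right 123°, forward 6.7 m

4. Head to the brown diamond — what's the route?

turn left 107°, forward 3.2 m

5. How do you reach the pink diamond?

turn left 167°, forward 3.9 m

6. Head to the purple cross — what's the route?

turn right 111°, forward 8.8 m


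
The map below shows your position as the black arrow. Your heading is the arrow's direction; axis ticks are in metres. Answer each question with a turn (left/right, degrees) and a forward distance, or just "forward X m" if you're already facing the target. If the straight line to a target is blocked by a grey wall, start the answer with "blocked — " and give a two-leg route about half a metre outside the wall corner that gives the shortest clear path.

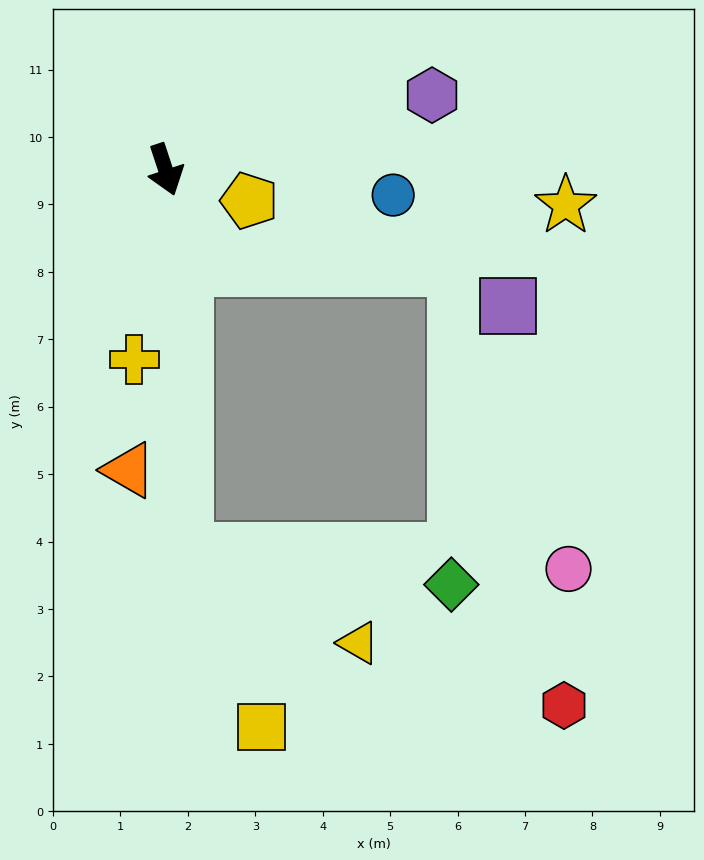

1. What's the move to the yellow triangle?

blocked — turn right 15°, forward 5.7 m, then turn left 59°, forward 2.9 m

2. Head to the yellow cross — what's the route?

turn right 28°, forward 2.8 m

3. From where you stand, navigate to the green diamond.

blocked — turn right 15°, forward 5.7 m, then turn left 80°, forward 4.0 m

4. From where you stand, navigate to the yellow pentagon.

turn left 51°, forward 1.3 m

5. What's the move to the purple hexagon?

turn left 87°, forward 4.1 m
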